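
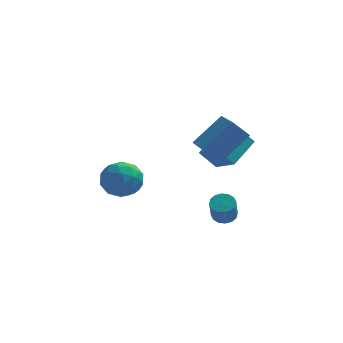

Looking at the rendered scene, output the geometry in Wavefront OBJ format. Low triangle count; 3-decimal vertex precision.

v 1.739 1.662 -0.32
v 0.943 1.602 0.603
v 0.855 2.606 -1.019
v 0.06 2.546 -0.096
v 2.58 3.054 0.496
v 1.785 2.994 1.419
v 1.697 3.998 -0.203
v 0.901 3.938 0.72
v 1.269 2.297 -3.952
v 1.757 2.612 -3.734
v 1.719 1.877 -2.59
v 1.231 1.563 -2.808
v 1.5 2.778 -3.636
v 1.463 2.043 -2.492
v 1.182 2.815 -3.622
v 1.145 2.08 -2.478
v 0.887 2.714 -3.697
v 0.849 1.979 -2.553
v 0.694 2.501 -3.84
v 0.656 1.766 -2.696
v 0.655 2.234 -4.013
v 0.618 1.499 -2.869
v 0.781 1.983 -4.17
v 0.743 1.248 -3.026
v 1.037 1.817 -4.268
v 1 1.082 -3.124
v 1.355 1.78 -4.282
v 1.318 1.045 -3.138
v 1.651 1.881 -4.207
v 1.613 1.146 -3.063
v 1.844 2.094 -4.064
v 1.806 1.359 -2.92
v 1.882 2.361 -3.891
v 1.845 1.626 -2.747
v -4.21 1.844 -0.962
v -3.632 2.386 -1.7
v -3.128 0.474 -1.12
v -2.55 1.016 -1.858
v -2.539 1.333 -0.823
v -3.208 2.179 -0.725
v -3.552 0.681 -2.095
v -4.221 1.527 -1.997
v -3.225 1.667 -2.4
v -2.599 2.07 -1.614
v -4.161 0.79 -1.206
v -3.535 1.193 -0.42
v -4.016 2.235 -1.317
v -2.744 0.625 -1.503
v -2.738 0.811 -0.895
v -2.398 1.13 -1.328
v -3.766 2.114 -0.744
v -3.427 2.432 -1.178
v -2.785 1.813 -0.662
v -3.333 0.428 -1.642
v -2.994 0.746 -2.076
v -4.362 1.73 -1.492
v -4.022 2.049 -1.925
v -3.975 1.047 -2.158
v -3.437 2.131 -2.162
v -2.801 1.326 -2.256
v -3.39 1.129 -2.395
v -3.783 1.626 -2.337
v -3.069 2.368 -1.7
v -2.433 1.563 -1.794
v -2.427 1.749 -1.185
v -2.82 2.247 -1.127
v -2.83 1.945 -2.112
v -4.327 1.297 -1.026
v -3.691 0.492 -1.12
v -3.94 0.613 -1.693
v -4.333 1.111 -1.635
v -3.959 1.534 -0.564
v -3.323 0.729 -0.658
v -2.977 1.234 -0.483
v -3.37 1.731 -0.425
v -3.93 0.915 -0.708
v 1.28 -0.658 0.983
v 0.532 -1.185 2.016
v 0.746 0.103 0.984
v -0.002 -0.424 2.017
v 2.482 0.184 2.283
v 1.734 -0.343 3.316
v 1.948 0.945 2.284
v 1.2 0.418 3.317
f 2 4 1
f 5 2 1
f 1 4 3
f 3 5 1
f 2 8 4
f 6 2 5
f 6 8 2
f 4 8 3
f 7 5 3
f 3 8 7
f 7 6 5
f 8 6 7
f 10 9 13
f 10 13 11
f 11 13 14
f 11 14 12
f 13 9 15
f 13 15 14
f 14 15 16
f 14 16 12
f 15 9 17
f 15 17 16
f 16 17 18
f 16 18 12
f 17 9 19
f 17 19 18
f 18 19 20
f 18 20 12
f 19 9 21
f 19 21 20
f 20 21 22
f 20 22 12
f 21 9 23
f 21 23 22
f 22 23 24
f 22 24 12
f 23 9 25
f 23 25 24
f 24 25 26
f 24 26 12
f 25 9 27
f 25 27 26
f 26 27 28
f 26 28 12
f 27 9 29
f 27 29 28
f 28 29 30
f 28 30 12
f 29 9 31
f 29 31 30
f 30 31 32
f 30 32 12
f 31 9 33
f 31 33 32
f 32 33 34
f 32 34 12
f 33 9 10
f 33 10 34
f 34 10 11
f 34 11 12
f 35 72 51
f 72 46 75
f 51 75 40
f 72 75 51
f 35 51 47
f 51 40 52
f 47 52 36
f 51 52 47
f 35 47 56
f 47 36 57
f 56 57 42
f 47 57 56
f 35 56 68
f 56 42 71
f 68 71 45
f 56 71 68
f 35 68 72
f 68 45 76
f 72 76 46
f 68 76 72
f 36 52 63
f 52 40 66
f 63 66 44
f 52 66 63
f 40 75 53
f 75 46 74
f 53 74 39
f 75 74 53
f 46 76 73
f 76 45 69
f 73 69 37
f 76 69 73
f 45 71 70
f 71 42 58
f 70 58 41
f 71 58 70
f 42 57 62
f 57 36 59
f 62 59 43
f 57 59 62
f 38 64 50
f 64 44 65
f 50 65 39
f 64 65 50
f 38 50 48
f 50 39 49
f 48 49 37
f 50 49 48
f 38 48 55
f 48 37 54
f 55 54 41
f 48 54 55
f 38 55 60
f 55 41 61
f 60 61 43
f 55 61 60
f 38 60 64
f 60 43 67
f 64 67 44
f 60 67 64
f 39 65 53
f 65 44 66
f 53 66 40
f 65 66 53
f 37 49 73
f 49 39 74
f 73 74 46
f 49 74 73
f 41 54 70
f 54 37 69
f 70 69 45
f 54 69 70
f 43 61 62
f 61 41 58
f 62 58 42
f 61 58 62
f 44 67 63
f 67 43 59
f 63 59 36
f 67 59 63
f 78 80 77
f 81 78 77
f 77 80 79
f 79 81 77
f 78 84 80
f 82 78 81
f 82 84 78
f 80 84 79
f 83 81 79
f 79 84 83
f 83 82 81
f 84 82 83



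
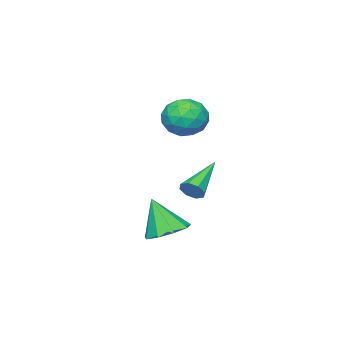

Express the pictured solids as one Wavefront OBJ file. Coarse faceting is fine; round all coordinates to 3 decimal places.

v 2.244 0.538 -4.315
v 3.164 0.213 -4.531
v 2.376 -0.198 -2.645
v 3.195 0.84 -4.258
v 2.781 1.325 -4.011
v 2.115 1.442 -3.907
v 1.509 1.136 -3.993
v 1.247 0.55 -4.23
v 1.451 -0.041 -4.507
v 2.026 -0.362 -4.694
v 2.703 -0.261 -4.704
v -3.706 -2.846 0.173
v -3.325 -2.22 -0.652
v -2.035 -3.1 0.752
v -1.654 -2.474 -0.073
v -2.233 -2.014 0.747
v -3.266 -1.857 0.389
v -2.094 -3.463 -0.289
v -3.127 -3.306 -0.647
v -2.328 -2.601 -0.938
v -2.414 -1.705 -0.297
v -2.946 -3.615 0.397
v -3.032 -2.719 1.038
v -3.662 -2.511 -0.291
v -1.698 -2.809 0.391
v -2.039 -2.539 0.872
v -1.814 -2.171 0.388
v -3.627 -2.298 0.321
v -3.403 -1.929 -0.164
v -2.762 -1.809 0.659
v -1.957 -3.391 0.264
v -1.733 -3.022 -0.221
v -3.546 -3.149 -0.288
v -3.321 -2.781 -0.772
v -2.598 -3.511 -0.559
v -2.852 -2.366 -0.943
v -1.87 -2.516 -0.603
v -2.129 -3.097 -0.73
v -2.736 -3.005 -0.94
v -2.903 -1.84 -0.567
v -1.921 -1.989 -0.226
v -2.261 -1.719 0.256
v -2.868 -1.627 0.045
v -2.317 -2.064 -0.735
v -3.439 -3.331 0.326
v -2.457 -3.48 0.667
v -2.492 -3.693 0.055
v -3.099 -3.601 -0.156
v -3.49 -2.804 0.703
v -2.508 -2.954 1.043
v -2.624 -2.315 1.04
v -3.231 -2.223 0.83
v -3.043 -3.256 0.835
v 0.41 0.278 -2.658
v 0.67 -0.118 -2.307
v -1.47 -0.038 -1.622
v 0.692 0.302 -2.14
v 0.548 0.707 -2.277
v 0.323 0.862 -2.637
v 0.15 0.674 -3.01
v 0.128 0.255 -3.176
v 0.272 -0.15 -3.039
v 0.497 -0.305 -2.679
f 2 1 4
f 2 4 3
f 4 1 5
f 4 5 3
f 5 1 6
f 5 6 3
f 6 1 7
f 6 7 3
f 7 1 8
f 7 8 3
f 8 1 9
f 8 9 3
f 9 1 10
f 9 10 3
f 10 1 11
f 10 11 3
f 11 1 2
f 11 2 3
f 12 49 28
f 49 23 52
f 28 52 17
f 49 52 28
f 12 28 24
f 28 17 29
f 24 29 13
f 28 29 24
f 12 24 33
f 24 13 34
f 33 34 19
f 24 34 33
f 12 33 45
f 33 19 48
f 45 48 22
f 33 48 45
f 12 45 49
f 45 22 53
f 49 53 23
f 45 53 49
f 13 29 40
f 29 17 43
f 40 43 21
f 29 43 40
f 17 52 30
f 52 23 51
f 30 51 16
f 52 51 30
f 23 53 50
f 53 22 46
f 50 46 14
f 53 46 50
f 22 48 47
f 48 19 35
f 47 35 18
f 48 35 47
f 19 34 39
f 34 13 36
f 39 36 20
f 34 36 39
f 15 41 27
f 41 21 42
f 27 42 16
f 41 42 27
f 15 27 25
f 27 16 26
f 25 26 14
f 27 26 25
f 15 25 32
f 25 14 31
f 32 31 18
f 25 31 32
f 15 32 37
f 32 18 38
f 37 38 20
f 32 38 37
f 15 37 41
f 37 20 44
f 41 44 21
f 37 44 41
f 16 42 30
f 42 21 43
f 30 43 17
f 42 43 30
f 14 26 50
f 26 16 51
f 50 51 23
f 26 51 50
f 18 31 47
f 31 14 46
f 47 46 22
f 31 46 47
f 20 38 39
f 38 18 35
f 39 35 19
f 38 35 39
f 21 44 40
f 44 20 36
f 40 36 13
f 44 36 40
f 55 54 57
f 55 57 56
f 57 54 58
f 57 58 56
f 58 54 59
f 58 59 56
f 59 54 60
f 59 60 56
f 60 54 61
f 60 61 56
f 61 54 62
f 61 62 56
f 62 54 63
f 62 63 56
f 63 54 55
f 63 55 56



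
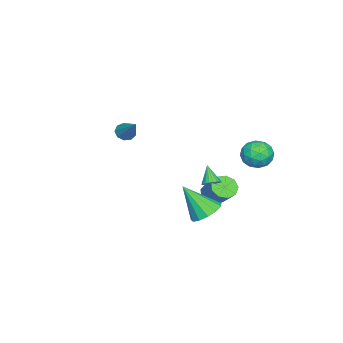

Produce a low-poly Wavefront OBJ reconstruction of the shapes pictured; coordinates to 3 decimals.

v -2.406 3.972 -1.16
v -1.548 3.542 -1.395
v -3.172 2.598 -1.445
v -2.314 2.168 -1.68
v -2.495 2.43 -0.745
v -2.022 3.28 -0.568
v -2.698 2.86 -2.272
v -2.225 3.71 -2.095
v -1.728 2.855 -2.082
v -1.603 2.589 -1.138
v -3.117 3.551 -1.702
v -2.992 3.285 -0.758
v -1.91 3.878 -1.252
v -2.81 2.262 -1.588
v -2.917 2.416 -1.038
v -2.412 2.164 -1.176
v -2.189 3.723 -0.766
v -1.684 3.471 -0.904
v -2.241 2.817 -0.523
v -3.036 2.669 -1.936
v -2.531 2.417 -2.074
v -2.308 3.976 -1.664
v -1.803 3.724 -1.802
v -2.479 3.323 -2.317
v -1.511 3.222 -1.794
v -1.961 2.414 -1.962
v -2.187 2.821 -2.31
v -1.909 3.32 -2.206
v -1.438 3.065 -1.239
v -1.888 2.257 -1.407
v -1.995 2.411 -0.858
v -1.716 2.911 -0.754
v -1.543 2.661 -1.643
v -2.832 3.883 -1.433
v -3.282 3.075 -1.601
v -3.004 3.229 -2.086
v -2.725 3.729 -1.982
v -2.759 3.726 -0.878
v -3.209 2.918 -1.046
v -2.811 2.82 -0.634
v -2.533 3.319 -0.53
v -3.177 3.479 -1.197
v 3.276 2.314 -2.995
v 4.119 2.733 -2.76
v 3.424 1.046 -1.265
v 3.728 3.024 -2.513
v 3.194 3.09 -2.419
v 2.686 2.91 -2.508
v 2.365 2.54 -2.751
v 2.334 2.099 -3.072
v 2.602 1.726 -3.369
v 3.084 1.54 -3.546
v 3.627 1.599 -3.549
v 4.059 1.886 -3.375
v 4.243 2.309 -3.081
v 2.008 2.104 -1.558
v 2.454 2.137 -1.273
v 1.432 1.636 -0.602
v 2.36 2.332 -1.234
v 2.205 2.488 -1.251
v 2.016 2.578 -1.321
v 1.826 2.585 -1.432
v 1.667 2.51 -1.565
v 1.567 2.364 -1.696
v 1.543 2.173 -1.804
v 1.6 1.97 -1.869
v 1.727 1.791 -1.88
v 1.903 1.665 -1.836
v 2.097 1.615 -1.744
v 2.275 1.65 -1.619
v 2.407 1.764 -1.484
v 2.471 1.936 -1.362
v -1.924 -4.486 -0.965
v -1.396 -4.761 -1.172
v -0.816 -3.374 0.385
v -1.476 -4.404 -1.4
v -1.766 -4.086 -1.425
v -2.129 -3.955 -1.234
v -2.397 -4.073 -0.917
v -2.443 -4.384 -0.623
v -2.246 -4.743 -0.488
v -1.898 -4.982 -0.577
v -1.562 -4.989 -0.847
v 0.616 1.711 -3.183
v 1.271 1.623 -3.579
v 2.099 2.542 -2.413
v 1.444 2.629 -2.017
v 1.018 2.056 -3.741
v 1.847 2.975 -2.575
v 0.578 2.327 -3.642
v 1.406 3.246 -2.476
v 0.155 2.31 -3.328
v 0.983 3.229 -2.162
v -0.052 2.012 -2.947
v 0.776 2.931 -1.781
v 0.053 1.573 -2.675
v 0.882 2.492 -1.509
v 0.422 1.198 -2.642
v 1.25 2.117 -1.476
v 0.881 1.063 -2.861
v 1.709 1.982 -1.695
v 1.216 1.231 -3.231
v 2.044 2.15 -2.065
f 1 38 17
f 38 12 41
f 17 41 6
f 38 41 17
f 1 17 13
f 17 6 18
f 13 18 2
f 17 18 13
f 1 13 22
f 13 2 23
f 22 23 8
f 13 23 22
f 1 22 34
f 22 8 37
f 34 37 11
f 22 37 34
f 1 34 38
f 34 11 42
f 38 42 12
f 34 42 38
f 2 18 29
f 18 6 32
f 29 32 10
f 18 32 29
f 6 41 19
f 41 12 40
f 19 40 5
f 41 40 19
f 12 42 39
f 42 11 35
f 39 35 3
f 42 35 39
f 11 37 36
f 37 8 24
f 36 24 7
f 37 24 36
f 8 23 28
f 23 2 25
f 28 25 9
f 23 25 28
f 4 30 16
f 30 10 31
f 16 31 5
f 30 31 16
f 4 16 14
f 16 5 15
f 14 15 3
f 16 15 14
f 4 14 21
f 14 3 20
f 21 20 7
f 14 20 21
f 4 21 26
f 21 7 27
f 26 27 9
f 21 27 26
f 4 26 30
f 26 9 33
f 30 33 10
f 26 33 30
f 5 31 19
f 31 10 32
f 19 32 6
f 31 32 19
f 3 15 39
f 15 5 40
f 39 40 12
f 15 40 39
f 7 20 36
f 20 3 35
f 36 35 11
f 20 35 36
f 9 27 28
f 27 7 24
f 28 24 8
f 27 24 28
f 10 33 29
f 33 9 25
f 29 25 2
f 33 25 29
f 44 43 46
f 44 46 45
f 46 43 47
f 46 47 45
f 47 43 48
f 47 48 45
f 48 43 49
f 48 49 45
f 49 43 50
f 49 50 45
f 50 43 51
f 50 51 45
f 51 43 52
f 51 52 45
f 52 43 53
f 52 53 45
f 53 43 54
f 53 54 45
f 54 43 55
f 54 55 45
f 55 43 44
f 55 44 45
f 57 56 59
f 57 59 58
f 59 56 60
f 59 60 58
f 60 56 61
f 60 61 58
f 61 56 62
f 61 62 58
f 62 56 63
f 62 63 58
f 63 56 64
f 63 64 58
f 64 56 65
f 64 65 58
f 65 56 66
f 65 66 58
f 66 56 67
f 66 67 58
f 67 56 68
f 67 68 58
f 68 56 69
f 68 69 58
f 69 56 70
f 69 70 58
f 70 56 71
f 70 71 58
f 71 56 72
f 71 72 58
f 72 56 57
f 72 57 58
f 74 73 76
f 74 76 75
f 76 73 77
f 76 77 75
f 77 73 78
f 77 78 75
f 78 73 79
f 78 79 75
f 79 73 80
f 79 80 75
f 80 73 81
f 80 81 75
f 81 73 82
f 81 82 75
f 82 73 83
f 82 83 75
f 83 73 74
f 83 74 75
f 85 84 88
f 85 88 86
f 86 88 89
f 86 89 87
f 88 84 90
f 88 90 89
f 89 90 91
f 89 91 87
f 90 84 92
f 90 92 91
f 91 92 93
f 91 93 87
f 92 84 94
f 92 94 93
f 93 94 95
f 93 95 87
f 94 84 96
f 94 96 95
f 95 96 97
f 95 97 87
f 96 84 98
f 96 98 97
f 97 98 99
f 97 99 87
f 98 84 100
f 98 100 99
f 99 100 101
f 99 101 87
f 100 84 102
f 100 102 101
f 101 102 103
f 101 103 87
f 102 84 85
f 102 85 103
f 103 85 86
f 103 86 87



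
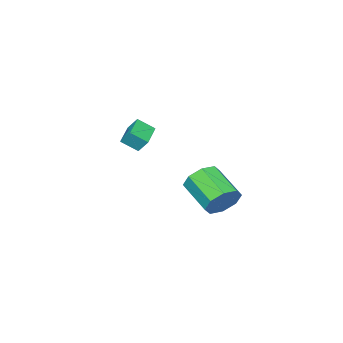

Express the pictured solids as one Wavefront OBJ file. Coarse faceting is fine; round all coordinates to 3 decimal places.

v -0.017 -2.841 0.805
v -0.12 -2.242 1.599
v 1.351 -2.169 0.474
v 1.248 -1.57 1.268
v 0.532 -3.63 1.472
v 0.429 -3.031 2.266
v 1.9 -2.958 1.141
v 1.797 -2.359 1.935
v 2.516 4.526 -0.619
v 2.91 3.983 -1.478
v 2.378 2.111 -0.54
v 1.984 2.654 0.319
v 3.488 4.113 -0.891
v 2.956 2.242 0.047
v 3.496 4.485 -0.144
v 2.964 2.614 0.794
v 2.931 4.881 0.324
v 2.399 3.009 1.263
v 2.122 5.069 0.24
v 1.59 3.197 1.178
v 1.544 4.938 -0.347
v 1.012 3.067 0.591
v 1.536 4.566 -1.094
v 1.004 2.695 -0.156
v 2.101 4.171 -1.563
v 1.569 2.299 -0.624
f 2 4 1
f 5 2 1
f 1 4 3
f 3 5 1
f 2 8 4
f 6 2 5
f 6 8 2
f 4 8 3
f 7 5 3
f 3 8 7
f 7 6 5
f 8 6 7
f 10 9 13
f 10 13 11
f 11 13 14
f 11 14 12
f 13 9 15
f 13 15 14
f 14 15 16
f 14 16 12
f 15 9 17
f 15 17 16
f 16 17 18
f 16 18 12
f 17 9 19
f 17 19 18
f 18 19 20
f 18 20 12
f 19 9 21
f 19 21 20
f 20 21 22
f 20 22 12
f 21 9 23
f 21 23 22
f 22 23 24
f 22 24 12
f 23 9 25
f 23 25 24
f 24 25 26
f 24 26 12
f 25 9 10
f 25 10 26
f 26 10 11
f 26 11 12



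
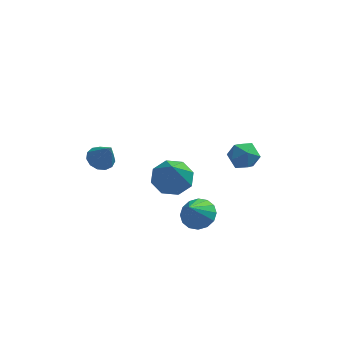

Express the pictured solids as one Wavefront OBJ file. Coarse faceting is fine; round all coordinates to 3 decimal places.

v -3.349 0.391 2.331
v -2.861 0.769 2.269
v -2.871 -0.051 3.409
v -3.101 0.947 2.449
v -3.42 0.949 2.591
v -3.717 0.774 2.651
v -3.896 0.478 2.609
v -3.902 0.154 2.478
v -3.732 -0.095 2.301
v -3.441 -0.189 2.133
v -3.12 -0.099 2.028
v -2.872 0.147 2.019
v -2.775 0.47 2.109
v -0.674 4.085 -2.011
v 0.177 3.744 -2.259
v -0.626 2.955 -0.289
v 0.225 4.351 -1.862
v -0.253 4.802 -1.552
v -0.979 4.833 -1.511
v -1.526 4.426 -1.763
v -1.574 3.819 -2.16
v -1.095 3.368 -2.47
v -0.37 3.337 -2.511
v 0.536 1.857 -2.442
v 0.942 1.225 -2.718
v 0.164 1.143 -1.358
v 1.214 1.435 -2.487
v 1.305 1.758 -2.243
v 1.189 2.107 -2.053
v 0.898 2.389 -1.968
v 0.511 2.529 -2.009
v 0.13 2.488 -2.166
v -0.142 2.278 -2.398
v -0.233 1.955 -2.641
v -0.117 1.606 -2.831
v 0.174 1.324 -2.917
v 0.562 1.184 -2.875
v 2.702 1.536 2.599
v 3.064 1.077 2.136
v 1.696 1.403 1.944
v 2.058 0.944 1.481
v 1.909 0.728 2.18
v 2.53 0.81 2.585
v 2.23 1.67 1.495
v 2.851 1.752 1.9
v 2.773 1.159 1.454
v 2.574 0.577 1.877
v 2.186 1.903 2.203
v 1.987 1.321 2.626
f 2 1 4
f 2 4 3
f 4 1 5
f 4 5 3
f 5 1 6
f 5 6 3
f 6 1 7
f 6 7 3
f 7 1 8
f 7 8 3
f 8 1 9
f 8 9 3
f 9 1 10
f 9 10 3
f 10 1 11
f 10 11 3
f 11 1 12
f 11 12 3
f 12 1 13
f 12 13 3
f 13 1 2
f 13 2 3
f 15 14 17
f 15 17 16
f 17 14 18
f 17 18 16
f 18 14 19
f 18 19 16
f 19 14 20
f 19 20 16
f 20 14 21
f 20 21 16
f 21 14 22
f 21 22 16
f 22 14 23
f 22 23 16
f 23 14 15
f 23 15 16
f 25 24 27
f 25 27 26
f 27 24 28
f 27 28 26
f 28 24 29
f 28 29 26
f 29 24 30
f 29 30 26
f 30 24 31
f 30 31 26
f 31 24 32
f 31 32 26
f 32 24 33
f 32 33 26
f 33 24 34
f 33 34 26
f 34 24 35
f 34 35 26
f 35 24 36
f 35 36 26
f 36 24 37
f 36 37 26
f 37 24 25
f 37 25 26
f 38 49 43
f 38 43 39
f 38 39 45
f 38 45 48
f 38 48 49
f 39 43 47
f 43 49 42
f 49 48 40
f 48 45 44
f 45 39 46
f 41 47 42
f 41 42 40
f 41 40 44
f 41 44 46
f 41 46 47
f 42 47 43
f 40 42 49
f 44 40 48
f 46 44 45
f 47 46 39



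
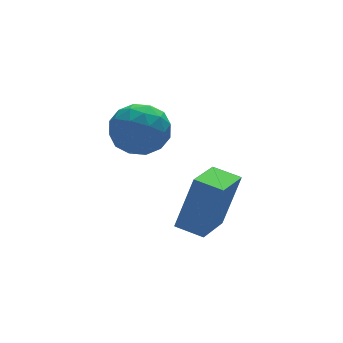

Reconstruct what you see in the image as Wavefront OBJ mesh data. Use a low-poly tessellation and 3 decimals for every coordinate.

v -1.837 -1.959 -4.684
v -1.188 -1.912 -2.814
v -2.462 -1.231 -4.486
v -1.813 -1.183 -2.616
v -0.707 -0.877 -5.104
v -0.058 -0.829 -3.234
v -1.332 -0.148 -4.906
v -0.683 -0.101 -3.036
v -2.596 2.713 -1.618
v -1.547 2.658 -1.652
v -2.693 1.682 -2.968
v -1.644 1.627 -3.002
v -2.169 1.176 -2.21
v -2.109 1.813 -1.376
v -2.131 2.527 -3.244
v -2.071 3.164 -2.41
v -1.259 2.543 -2.657
v -1.282 1.709 -2.018
v -2.958 2.631 -2.602
v -2.981 1.797 -1.963
v -2.063 2.776 -1.517
v -2.177 1.564 -3.103
v -2.485 1.299 -2.638
v -1.869 1.267 -2.658
v -2.393 2.28 -1.354
v -1.776 2.247 -1.374
v -2.142 1.376 -1.702
v -2.464 2.093 -3.246
v -1.847 2.06 -3.266
v -2.371 3.073 -1.962
v -1.755 3.041 -1.982
v -2.098 2.964 -2.918
v -1.277 2.676 -2.127
v -1.334 2.07 -2.92
v -1.621 2.599 -3.063
v -1.586 2.973 -2.573
v -1.291 2.186 -1.751
v -1.348 1.58 -2.545
v -1.656 1.315 -2.079
v -1.621 1.689 -1.589
v -1.122 2.118 -2.342
v -2.892 2.76 -2.075
v -2.949 2.154 -2.869
v -2.619 2.651 -3.031
v -2.584 3.025 -2.541
v -2.906 2.27 -1.7
v -2.963 1.664 -2.493
v -2.654 1.367 -2.047
v -2.619 1.741 -1.557
v -3.118 2.222 -2.278
f 2 4 1
f 5 2 1
f 1 4 3
f 3 5 1
f 2 8 4
f 6 2 5
f 6 8 2
f 4 8 3
f 7 5 3
f 3 8 7
f 7 6 5
f 8 6 7
f 9 46 25
f 46 20 49
f 25 49 14
f 46 49 25
f 9 25 21
f 25 14 26
f 21 26 10
f 25 26 21
f 9 21 30
f 21 10 31
f 30 31 16
f 21 31 30
f 9 30 42
f 30 16 45
f 42 45 19
f 30 45 42
f 9 42 46
f 42 19 50
f 46 50 20
f 42 50 46
f 10 26 37
f 26 14 40
f 37 40 18
f 26 40 37
f 14 49 27
f 49 20 48
f 27 48 13
f 49 48 27
f 20 50 47
f 50 19 43
f 47 43 11
f 50 43 47
f 19 45 44
f 45 16 32
f 44 32 15
f 45 32 44
f 16 31 36
f 31 10 33
f 36 33 17
f 31 33 36
f 12 38 24
f 38 18 39
f 24 39 13
f 38 39 24
f 12 24 22
f 24 13 23
f 22 23 11
f 24 23 22
f 12 22 29
f 22 11 28
f 29 28 15
f 22 28 29
f 12 29 34
f 29 15 35
f 34 35 17
f 29 35 34
f 12 34 38
f 34 17 41
f 38 41 18
f 34 41 38
f 13 39 27
f 39 18 40
f 27 40 14
f 39 40 27
f 11 23 47
f 23 13 48
f 47 48 20
f 23 48 47
f 15 28 44
f 28 11 43
f 44 43 19
f 28 43 44
f 17 35 36
f 35 15 32
f 36 32 16
f 35 32 36
f 18 41 37
f 41 17 33
f 37 33 10
f 41 33 37



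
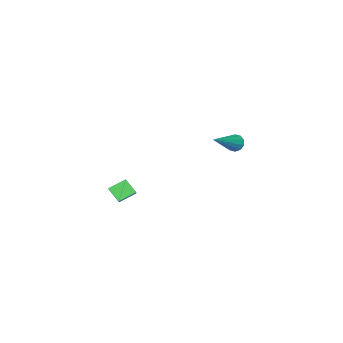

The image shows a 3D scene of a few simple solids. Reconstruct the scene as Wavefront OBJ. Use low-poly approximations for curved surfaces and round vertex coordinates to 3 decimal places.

v -3.8 0.783 -1.121
v -3.597 1.016 -1.564
v -2.06 1.137 -0.139
v -3.748 1.253 -1.383
v -3.918 1.31 -1.102
v -4.044 1.166 -0.828
v -4.076 0.876 -0.667
v -4.003 0.55 -0.679
v -3.853 0.314 -0.86
v -3.682 0.257 -1.141
v -3.557 0.401 -1.415
v -3.525 0.691 -1.576
v 3.438 -0.053 -2.188
v 2.61 0.229 -1.746
v 3.31 0.579 -2.83
v 2.482 0.861 -2.388
v 4.058 0.739 -1.532
v 3.23 1.021 -1.09
v 3.93 1.371 -2.174
v 3.102 1.653 -1.732
f 2 1 4
f 2 4 3
f 4 1 5
f 4 5 3
f 5 1 6
f 5 6 3
f 6 1 7
f 6 7 3
f 7 1 8
f 7 8 3
f 8 1 9
f 8 9 3
f 9 1 10
f 9 10 3
f 10 1 11
f 10 11 3
f 11 1 12
f 11 12 3
f 12 1 2
f 12 2 3
f 14 16 13
f 17 14 13
f 13 16 15
f 15 17 13
f 14 20 16
f 18 14 17
f 18 20 14
f 16 20 15
f 19 17 15
f 15 20 19
f 19 18 17
f 20 18 19



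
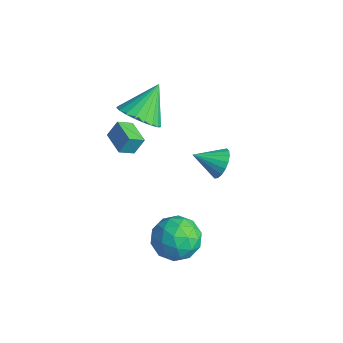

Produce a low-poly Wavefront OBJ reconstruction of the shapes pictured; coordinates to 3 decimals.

v -4.259 -1.035 -0.359
v -4.148 -0.566 0.413
v -4.178 -0.317 -0.807
v -4.067 0.152 -0.035
v -3.053 -1.212 -0.425
v -2.942 -0.743 0.347
v -2.972 -0.494 -0.873
v -2.861 -0.025 -0.101
v -1.092 2.682 -1.862
v -0.555 2.691 -1.282
v -1.768 1.678 -1.218
v -0.794 2.924 -1.171
v -1.093 3.108 -1.196
v -1.391 3.208 -1.354
v -1.63 3.204 -1.611
v -1.763 3.096 -1.919
v -1.762 2.906 -2.215
v -1.629 2.672 -2.441
v -1.39 2.44 -2.552
v -1.092 2.255 -2.527
v -0.794 2.156 -2.369
v -0.555 2.16 -2.112
v -0.422 2.268 -1.804
v -0.422 2.457 -1.508
v 1.178 -0.102 -2.71
v 2.063 -0.648 -2.254
v 0.377 -1.712 -3.086
v 1.262 -2.258 -2.63
v 0.559 -1.663 -1.966
v 1.054 -0.668 -1.734
v 1.386 -1.692 -3.606
v 1.881 -0.697 -3.374
v 2.192 -1.631 -2.808
v 1.68 -1.613 -1.794
v 0.76 -0.747 -3.546
v 0.248 -0.729 -2.532
v 1.691 -0.233 -2.449
v 0.749 -2.127 -2.891
v 0.336 -1.777 -2.5
v 0.856 -2.098 -2.232
v 1.098 -0.245 -2.143
v 1.618 -0.566 -1.875
v 0.734 -1.163 -1.706
v 0.822 -1.794 -3.465
v 1.342 -2.115 -3.197
v 1.584 -0.262 -3.108
v 2.104 -0.583 -2.84
v 1.706 -1.197 -3.634
v 2.287 -1.132 -2.507
v 1.816 -2.079 -2.728
v 1.889 -1.746 -3.302
v 2.18 -1.161 -3.165
v 1.986 -1.122 -1.911
v 1.515 -2.068 -2.132
v 1.102 -1.719 -1.741
v 1.393 -1.134 -1.605
v 2.062 -1.7 -2.237
v 0.925 -0.292 -3.208
v 0.454 -1.238 -3.429
v 1.047 -1.226 -3.735
v 1.338 -0.641 -3.599
v 0.624 -0.281 -2.612
v 0.153 -1.228 -2.833
v 0.26 -1.199 -2.175
v 0.551 -0.614 -2.038
v 0.378 -0.66 -3.103
v -3.713 0.23 0.672
v -3.227 0.975 0.078
v -4.067 1.51 1.988
v -3.648 1.004 -0.064
v -4.08 0.899 -0.078
v -4.448 0.678 0.038
v -4.69 0.38 0.263
v -4.762 0.056 0.559
v -4.653 -0.239 0.874
v -4.382 -0.452 1.155
v -3.994 -0.547 1.352
v -3.558 -0.508 1.432
v -3.149 -0.341 1.38
v -2.837 -0.076 1.206
v -2.677 0.242 0.939
v -2.695 0.558 0.627
v -2.89 0.817 0.322
f 2 4 1
f 5 2 1
f 1 4 3
f 3 5 1
f 2 8 4
f 6 2 5
f 6 8 2
f 4 8 3
f 7 5 3
f 3 8 7
f 7 6 5
f 8 6 7
f 10 9 12
f 10 12 11
f 12 9 13
f 12 13 11
f 13 9 14
f 13 14 11
f 14 9 15
f 14 15 11
f 15 9 16
f 15 16 11
f 16 9 17
f 16 17 11
f 17 9 18
f 17 18 11
f 18 9 19
f 18 19 11
f 19 9 20
f 19 20 11
f 20 9 21
f 20 21 11
f 21 9 22
f 21 22 11
f 22 9 23
f 22 23 11
f 23 9 24
f 23 24 11
f 24 9 10
f 24 10 11
f 25 62 41
f 62 36 65
f 41 65 30
f 62 65 41
f 25 41 37
f 41 30 42
f 37 42 26
f 41 42 37
f 25 37 46
f 37 26 47
f 46 47 32
f 37 47 46
f 25 46 58
f 46 32 61
f 58 61 35
f 46 61 58
f 25 58 62
f 58 35 66
f 62 66 36
f 58 66 62
f 26 42 53
f 42 30 56
f 53 56 34
f 42 56 53
f 30 65 43
f 65 36 64
f 43 64 29
f 65 64 43
f 36 66 63
f 66 35 59
f 63 59 27
f 66 59 63
f 35 61 60
f 61 32 48
f 60 48 31
f 61 48 60
f 32 47 52
f 47 26 49
f 52 49 33
f 47 49 52
f 28 54 40
f 54 34 55
f 40 55 29
f 54 55 40
f 28 40 38
f 40 29 39
f 38 39 27
f 40 39 38
f 28 38 45
f 38 27 44
f 45 44 31
f 38 44 45
f 28 45 50
f 45 31 51
f 50 51 33
f 45 51 50
f 28 50 54
f 50 33 57
f 54 57 34
f 50 57 54
f 29 55 43
f 55 34 56
f 43 56 30
f 55 56 43
f 27 39 63
f 39 29 64
f 63 64 36
f 39 64 63
f 31 44 60
f 44 27 59
f 60 59 35
f 44 59 60
f 33 51 52
f 51 31 48
f 52 48 32
f 51 48 52
f 34 57 53
f 57 33 49
f 53 49 26
f 57 49 53
f 68 67 70
f 68 70 69
f 70 67 71
f 70 71 69
f 71 67 72
f 71 72 69
f 72 67 73
f 72 73 69
f 73 67 74
f 73 74 69
f 74 67 75
f 74 75 69
f 75 67 76
f 75 76 69
f 76 67 77
f 76 77 69
f 77 67 78
f 77 78 69
f 78 67 79
f 78 79 69
f 79 67 80
f 79 80 69
f 80 67 81
f 80 81 69
f 81 67 82
f 81 82 69
f 82 67 83
f 82 83 69
f 83 67 68
f 83 68 69



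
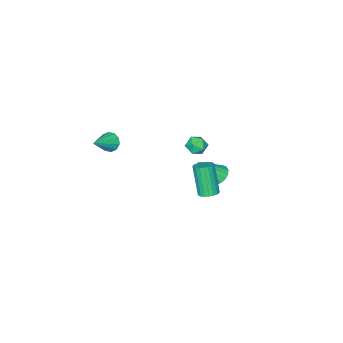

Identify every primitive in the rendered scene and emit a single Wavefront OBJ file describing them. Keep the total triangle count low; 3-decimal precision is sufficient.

v 3.056 -1.815 1.961
v 3.365 -1.848 1.437
v 4.324 -1.625 2.699
v 3.276 -1.487 1.497
v 3.102 -1.251 1.735
v 2.911 -1.231 2.059
v 2.775 -1.434 2.346
v 2.746 -1.783 2.486
v 2.835 -2.144 2.425
v 3.009 -2.38 2.188
v 3.2 -2.4 1.863
v 3.336 -2.197 1.577
v 0.029 2.274 -1.456
v 0.581 2.268 -1.36
v 0.283 1.56 0.312
v -0.269 1.566 0.216
v 0.52 2.479 -1.282
v 0.222 1.771 0.39
v 0.375 2.654 -1.233
v 0.077 1.946 0.439
v 0.17 2.764 -1.223
v -0.128 2.056 0.448
v -0.06 2.789 -1.254
v -0.358 2.081 0.418
v -0.274 2.725 -1.319
v -0.572 2.017 0.353
v -0.436 2.583 -1.408
v -0.734 1.875 0.264
v -0.517 2.387 -1.505
v -0.815 1.679 0.167
v -0.504 2.173 -1.594
v -0.802 1.464 0.078
v -0.399 1.975 -1.659
v -0.697 1.267 0.013
v -0.22 1.83 -1.689
v -0.518 1.121 -0.017
v 0.003 1.761 -1.678
v -0.296 1.053 -0.006
v 0.229 1.781 -1.629
v -0.069 1.072 0.043
v 0.422 1.886 -1.55
v 0.123 1.178 0.122
v 0.546 2.058 -1.455
v 0.248 1.35 0.217
v -3.552 -0.602 -3.956
v -3.06 -0.841 -4.408
v -2.508 -1.118 -2.544
v -2.971 -0.518 -4.355
v -3.016 -0.213 -4.211
v -3.184 0.002 -4.008
v -3.436 0.079 -3.793
v -3.714 -0 -3.616
v -3.956 -0.217 -3.516
v -4.105 -0.523 -3.517
v -4.128 -0.846 -3.619
v -4.018 -1.114 -3.797
v -3.802 -1.264 -4.012
v -3.529 -1.263 -4.214
v -3.261 -1.111 -4.357
v -4.311 -2.092 -2.737
v -3.682 -1.844 -2.632
v -3.898 -3.116 -2.788
v -3.269 -2.868 -2.683
v -3.732 -2.852 -2.18
v -3.987 -2.219 -2.148
v -3.593 -2.741 -3.272
v -3.848 -2.108 -3.24
v -3.239 -2.245 -2.962
v -3.325 -2.314 -2.287
v -4.255 -2.646 -3.133
v -4.341 -2.715 -2.458
f 2 1 4
f 2 4 3
f 4 1 5
f 4 5 3
f 5 1 6
f 5 6 3
f 6 1 7
f 6 7 3
f 7 1 8
f 7 8 3
f 8 1 9
f 8 9 3
f 9 1 10
f 9 10 3
f 10 1 11
f 10 11 3
f 11 1 12
f 11 12 3
f 12 1 2
f 12 2 3
f 14 13 17
f 14 17 15
f 15 17 18
f 15 18 16
f 17 13 19
f 17 19 18
f 18 19 20
f 18 20 16
f 19 13 21
f 19 21 20
f 20 21 22
f 20 22 16
f 21 13 23
f 21 23 22
f 22 23 24
f 22 24 16
f 23 13 25
f 23 25 24
f 24 25 26
f 24 26 16
f 25 13 27
f 25 27 26
f 26 27 28
f 26 28 16
f 27 13 29
f 27 29 28
f 28 29 30
f 28 30 16
f 29 13 31
f 29 31 30
f 30 31 32
f 30 32 16
f 31 13 33
f 31 33 32
f 32 33 34
f 32 34 16
f 33 13 35
f 33 35 34
f 34 35 36
f 34 36 16
f 35 13 37
f 35 37 36
f 36 37 38
f 36 38 16
f 37 13 39
f 37 39 38
f 38 39 40
f 38 40 16
f 39 13 41
f 39 41 40
f 40 41 42
f 40 42 16
f 41 13 43
f 41 43 42
f 42 43 44
f 42 44 16
f 43 13 14
f 43 14 44
f 44 14 15
f 44 15 16
f 46 45 48
f 46 48 47
f 48 45 49
f 48 49 47
f 49 45 50
f 49 50 47
f 50 45 51
f 50 51 47
f 51 45 52
f 51 52 47
f 52 45 53
f 52 53 47
f 53 45 54
f 53 54 47
f 54 45 55
f 54 55 47
f 55 45 56
f 55 56 47
f 56 45 57
f 56 57 47
f 57 45 58
f 57 58 47
f 58 45 59
f 58 59 47
f 59 45 46
f 59 46 47
f 60 71 65
f 60 65 61
f 60 61 67
f 60 67 70
f 60 70 71
f 61 65 69
f 65 71 64
f 71 70 62
f 70 67 66
f 67 61 68
f 63 69 64
f 63 64 62
f 63 62 66
f 63 66 68
f 63 68 69
f 64 69 65
f 62 64 71
f 66 62 70
f 68 66 67
f 69 68 61



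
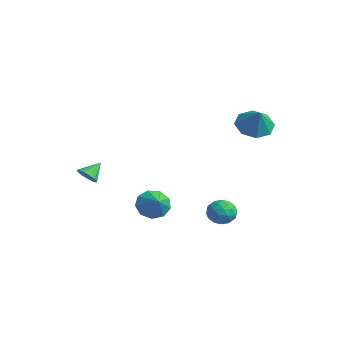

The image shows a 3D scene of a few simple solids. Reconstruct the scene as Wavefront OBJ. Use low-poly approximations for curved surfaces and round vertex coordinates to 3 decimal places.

v 1.949 1.946 -3.522
v 2.636 2.03 -3.9
v 2.424 0.95 -2.88
v 3.111 1.034 -3.258
v 2.881 1.575 -2.733
v 2.588 2.191 -3.129
v 2.472 0.789 -3.651
v 2.179 1.405 -4.047
v 2.959 1.315 -3.979
v 3.212 1.801 -3.412
v 1.848 1.179 -3.368
v 2.101 1.665 -2.801
v 2.251 2.075 -3.767
v 2.809 0.905 -3.013
v 2.674 1.223 -2.704
v 3.078 1.272 -2.926
v 2.223 2.17 -3.314
v 2.627 2.219 -3.536
v 2.771 1.952 -2.851
v 2.433 0.761 -3.244
v 2.837 0.81 -3.466
v 1.982 1.708 -3.854
v 2.386 1.757 -4.076
v 2.289 1.028 -3.929
v 2.845 1.704 -4.036
v 3.124 1.119 -3.659
v 2.748 0.975 -3.89
v 2.576 1.337 -4.123
v 2.994 1.99 -3.703
v 3.272 1.404 -3.326
v 3.138 1.723 -3.017
v 2.965 2.084 -3.25
v 3.183 1.569 -3.75
v 1.788 1.576 -3.454
v 2.066 0.99 -3.077
v 2.095 0.896 -3.53
v 1.922 1.257 -3.763
v 1.936 1.861 -3.121
v 2.215 1.276 -2.744
v 2.484 1.643 -2.657
v 2.312 2.005 -2.89
v 1.877 1.411 -3.03
v 2.386 3.309 1.977
v 3.092 3.005 1.37
v 3.174 3.131 2.983
v 3.112 3.746 1.485
v 2.706 4.231 1.889
v 2.113 4.176 2.345
v 1.679 3.613 2.585
v 1.66 2.872 2.47
v 2.065 2.387 2.066
v 2.659 2.442 1.61
v -1.769 0.06 -4.257
v -1.355 -0.218 -5.018
v -0.751 -0.16 -3.623
v -1.271 0.394 -4.941
v -1.42 0.85 -4.544
v -1.732 0.936 -4.013
v -2.062 0.612 -3.596
v -2.255 0.03 -3.488
v -2.22 -0.538 -3.74
v -1.975 -0.826 -4.234
v -1.633 -0.7 -4.739
v -2.217 -3.271 -1.838
v -1.913 -3.583 -1.396
v -2.383 -2.449 -1.142
v -1.674 -3.393 -1.564
v -1.606 -3.163 -1.819
v -1.733 -2.969 -2.08
v -2.013 -2.87 -2.264
v -2.358 -2.899 -2.313
v -2.658 -3.046 -2.21
v -2.818 -3.265 -1.99
v -2.787 -3.485 -1.721
v -2.575 -3.638 -1.489
v -2.249 -3.675 -1.368
f 1 38 17
f 38 12 41
f 17 41 6
f 38 41 17
f 1 17 13
f 17 6 18
f 13 18 2
f 17 18 13
f 1 13 22
f 13 2 23
f 22 23 8
f 13 23 22
f 1 22 34
f 22 8 37
f 34 37 11
f 22 37 34
f 1 34 38
f 34 11 42
f 38 42 12
f 34 42 38
f 2 18 29
f 18 6 32
f 29 32 10
f 18 32 29
f 6 41 19
f 41 12 40
f 19 40 5
f 41 40 19
f 12 42 39
f 42 11 35
f 39 35 3
f 42 35 39
f 11 37 36
f 37 8 24
f 36 24 7
f 37 24 36
f 8 23 28
f 23 2 25
f 28 25 9
f 23 25 28
f 4 30 16
f 30 10 31
f 16 31 5
f 30 31 16
f 4 16 14
f 16 5 15
f 14 15 3
f 16 15 14
f 4 14 21
f 14 3 20
f 21 20 7
f 14 20 21
f 4 21 26
f 21 7 27
f 26 27 9
f 21 27 26
f 4 26 30
f 26 9 33
f 30 33 10
f 26 33 30
f 5 31 19
f 31 10 32
f 19 32 6
f 31 32 19
f 3 15 39
f 15 5 40
f 39 40 12
f 15 40 39
f 7 20 36
f 20 3 35
f 36 35 11
f 20 35 36
f 9 27 28
f 27 7 24
f 28 24 8
f 27 24 28
f 10 33 29
f 33 9 25
f 29 25 2
f 33 25 29
f 44 43 46
f 44 46 45
f 46 43 47
f 46 47 45
f 47 43 48
f 47 48 45
f 48 43 49
f 48 49 45
f 49 43 50
f 49 50 45
f 50 43 51
f 50 51 45
f 51 43 52
f 51 52 45
f 52 43 44
f 52 44 45
f 54 53 56
f 54 56 55
f 56 53 57
f 56 57 55
f 57 53 58
f 57 58 55
f 58 53 59
f 58 59 55
f 59 53 60
f 59 60 55
f 60 53 61
f 60 61 55
f 61 53 62
f 61 62 55
f 62 53 63
f 62 63 55
f 63 53 54
f 63 54 55
f 65 64 67
f 65 67 66
f 67 64 68
f 67 68 66
f 68 64 69
f 68 69 66
f 69 64 70
f 69 70 66
f 70 64 71
f 70 71 66
f 71 64 72
f 71 72 66
f 72 64 73
f 72 73 66
f 73 64 74
f 73 74 66
f 74 64 75
f 74 75 66
f 75 64 76
f 75 76 66
f 76 64 65
f 76 65 66



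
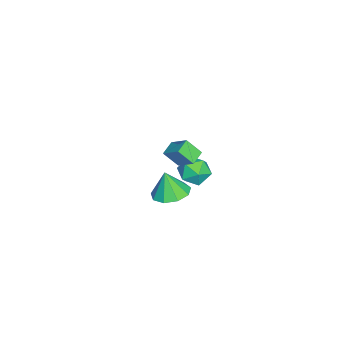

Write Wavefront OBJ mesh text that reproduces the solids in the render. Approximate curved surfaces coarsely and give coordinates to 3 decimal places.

v -3.345 0.009 -1.372
v -2.781 -0.525 -1.913
v -3.999 -1.255 -0.807
v -3.435 -1.789 -1.348
v -3.072 -1.299 -0.624
v -2.668 -0.518 -0.973
v -4.112 -1.262 -1.747
v -3.708 -0.481 -2.096
v -3.255 -1.31 -2.144
v -2.612 -1.333 -1.45
v -4.168 -0.447 -1.27
v -3.525 -0.47 -0.576
v -3.95 -2.227 -3.883
v -3.214 -2.979 -4.01
v -4.05 -2.573 -2.417
v -2.898 -2.349 -3.84
v -3.074 -1.662 -3.69
v -3.66 -1.239 -3.631
v -4.382 -1.279 -3.689
v -4.901 -1.762 -3.839
v -4.976 -2.463 -4.009
v -4.57 -3.054 -4.12
v -3.874 -3.257 -4.121
v -0.414 -1.363 3.341
v 0.104 -0.516 4.1
v -0.45 -0.631 2.548
v 0.068 0.216 3.307
v 0.332 -1.596 3.093
v 0.85 -0.749 3.852
v 0.296 -0.864 2.3
v 0.814 -0.017 3.059
f 1 12 6
f 1 6 2
f 1 2 8
f 1 8 11
f 1 11 12
f 2 6 10
f 6 12 5
f 12 11 3
f 11 8 7
f 8 2 9
f 4 10 5
f 4 5 3
f 4 3 7
f 4 7 9
f 4 9 10
f 5 10 6
f 3 5 12
f 7 3 11
f 9 7 8
f 10 9 2
f 14 13 16
f 14 16 15
f 16 13 17
f 16 17 15
f 17 13 18
f 17 18 15
f 18 13 19
f 18 19 15
f 19 13 20
f 19 20 15
f 20 13 21
f 20 21 15
f 21 13 22
f 21 22 15
f 22 13 23
f 22 23 15
f 23 13 14
f 23 14 15
f 25 27 24
f 28 25 24
f 24 27 26
f 26 28 24
f 25 31 27
f 29 25 28
f 29 31 25
f 27 31 26
f 30 28 26
f 26 31 30
f 30 29 28
f 31 29 30



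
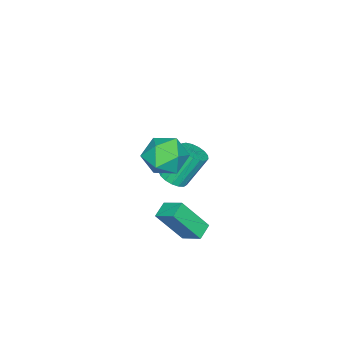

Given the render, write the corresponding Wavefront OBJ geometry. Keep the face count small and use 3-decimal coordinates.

v 1.548 0.447 1.994
v 2.292 -0.212 2.626
v 0.088 -0.608 2.614
v 0.832 -1.267 3.246
v 0.629 -0.148 3.554
v 1.532 0.504 3.17
v 0.848 -1.324 2.07
v 1.751 -0.672 1.686
v 1.859 -1.306 2.672
v 1.724 -0.58 3.589
v 0.656 -0.24 1.651
v 0.521 0.486 2.568
v -0.934 -0.325 -3.972
v -0.781 0.766 -3.361
v -0.074 -0.266 -4.294
v 0.078 0.826 -3.683
v -0.218 -1.386 -2.257
v -0.066 -0.294 -1.646
v 0.641 -1.326 -2.579
v 0.794 -0.235 -1.968
v -3.327 -2.831 -3.267
v -2.829 -2.206 -3.308
v -3.615 -1.465 -1.554
v -4.113 -2.089 -1.513
v -3.14 -2.087 -3.497
v -3.926 -1.346 -1.743
v -3.494 -2.139 -3.634
v -4.28 -1.398 -1.88
v -3.81 -2.35 -3.686
v -4.596 -1.609 -1.933
v -4.015 -2.67 -3.643
v -4.801 -1.929 -1.889
v -4.062 -3.027 -3.513
v -4.848 -2.286 -1.759
v -3.941 -3.339 -3.327
v -4.727 -2.598 -1.573
v -3.679 -3.535 -3.127
v -4.466 -2.794 -1.374
v -3.337 -3.569 -2.96
v -4.123 -2.828 -1.206
v -2.992 -3.434 -2.862
v -3.779 -2.693 -1.108
v -2.724 -3.161 -2.857
v -3.51 -2.42 -1.103
v -2.594 -2.812 -2.946
v -3.38 -2.071 -1.193
v -2.632 -2.467 -3.109
v -3.418 -1.726 -1.355
f 1 12 6
f 1 6 2
f 1 2 8
f 1 8 11
f 1 11 12
f 2 6 10
f 6 12 5
f 12 11 3
f 11 8 7
f 8 2 9
f 4 10 5
f 4 5 3
f 4 3 7
f 4 7 9
f 4 9 10
f 5 10 6
f 3 5 12
f 7 3 11
f 9 7 8
f 10 9 2
f 14 16 13
f 17 14 13
f 13 16 15
f 15 17 13
f 14 20 16
f 18 14 17
f 18 20 14
f 16 20 15
f 19 17 15
f 15 20 19
f 19 18 17
f 20 18 19
f 22 21 25
f 22 25 23
f 23 25 26
f 23 26 24
f 25 21 27
f 25 27 26
f 26 27 28
f 26 28 24
f 27 21 29
f 27 29 28
f 28 29 30
f 28 30 24
f 29 21 31
f 29 31 30
f 30 31 32
f 30 32 24
f 31 21 33
f 31 33 32
f 32 33 34
f 32 34 24
f 33 21 35
f 33 35 34
f 34 35 36
f 34 36 24
f 35 21 37
f 35 37 36
f 36 37 38
f 36 38 24
f 37 21 39
f 37 39 38
f 38 39 40
f 38 40 24
f 39 21 41
f 39 41 40
f 40 41 42
f 40 42 24
f 41 21 43
f 41 43 42
f 42 43 44
f 42 44 24
f 43 21 45
f 43 45 44
f 44 45 46
f 44 46 24
f 45 21 47
f 45 47 46
f 46 47 48
f 46 48 24
f 47 21 22
f 47 22 48
f 48 22 23
f 48 23 24



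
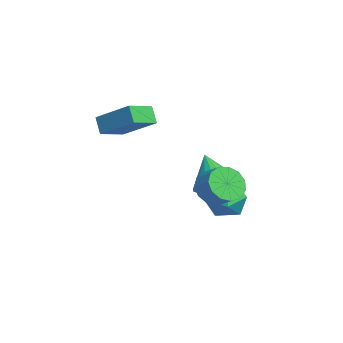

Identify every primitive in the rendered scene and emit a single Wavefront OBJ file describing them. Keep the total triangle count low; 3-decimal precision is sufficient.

v 3.333 0.213 -0.089
v 3.829 0.319 -0.915
v 4.584 0.813 -0.398
v 4.087 0.707 0.429
v 3.509 0.76 -0.87
v 4.264 1.254 -0.353
v 3.133 1.027 -0.576
v 3.888 1.522 -0.059
v 2.821 1.036 -0.128
v 3.576 1.53 0.389
v 2.671 0.783 0.333
v 3.426 1.277 0.85
v 2.731 0.349 0.66
v 3.486 0.844 1.177
v 2.982 -0.128 0.749
v 3.737 0.367 1.266
v 3.344 -0.497 0.573
v 4.099 -0.002 1.09
v 3.703 -0.64 0.186
v 4.458 -0.146 0.703
v 3.944 -0.513 -0.287
v 4.699 -0.019 0.23
v 3.991 -0.156 -0.698
v 4.746 0.339 -0.181
v 1.137 -4.441 2.506
v 0.626 -4.601 3.327
v 0.241 -3.383 2.155
v -0.269 -3.542 2.976
v 2.349 -3.078 3.524
v 1.839 -3.237 4.345
v 1.454 -2.019 3.173
v 0.943 -2.179 3.994
v -0.091 2.117 -2.174
v 0.875 2.02 -1.627
v -0.215 0.32 -2.273
v 0.751 0.223 -1.726
v -0.154 0.602 -1.197
v -0.077 1.713 -1.135
v 0.737 0.627 -2.765
v 0.814 1.738 -2.703
v 1.387 1.099 -1.992
v 0.837 1.084 -1.023
v -0.177 1.256 -2.877
v -0.727 1.241 -1.908
v 2.003 0.542 -0.411
v 2.793 0.764 0.322
v 0.817 0.138 0.991
v 2.593 1.172 0.271
v 2.292 1.472 0.102
v 1.94 1.61 -0.156
v 1.6 1.564 -0.458
v 1.329 1.341 -0.751
v 1.175 0.98 -0.986
v 1.164 0.543 -1.121
v 1.298 0.106 -1.134
v 1.554 -0.256 -1.021
v 1.888 -0.479 -0.803
v 2.242 -0.527 -0.517
v 2.554 -0.389 -0.212
v 2.772 -0.091 0.058
v 2.856 0.317 0.247
f 2 1 5
f 2 5 3
f 3 5 6
f 3 6 4
f 5 1 7
f 5 7 6
f 6 7 8
f 6 8 4
f 7 1 9
f 7 9 8
f 8 9 10
f 8 10 4
f 9 1 11
f 9 11 10
f 10 11 12
f 10 12 4
f 11 1 13
f 11 13 12
f 12 13 14
f 12 14 4
f 13 1 15
f 13 15 14
f 14 15 16
f 14 16 4
f 15 1 17
f 15 17 16
f 16 17 18
f 16 18 4
f 17 1 19
f 17 19 18
f 18 19 20
f 18 20 4
f 19 1 21
f 19 21 20
f 20 21 22
f 20 22 4
f 21 1 23
f 21 23 22
f 22 23 24
f 22 24 4
f 23 1 2
f 23 2 24
f 24 2 3
f 24 3 4
f 26 28 25
f 29 26 25
f 25 28 27
f 27 29 25
f 26 32 28
f 30 26 29
f 30 32 26
f 28 32 27
f 31 29 27
f 27 32 31
f 31 30 29
f 32 30 31
f 33 44 38
f 33 38 34
f 33 34 40
f 33 40 43
f 33 43 44
f 34 38 42
f 38 44 37
f 44 43 35
f 43 40 39
f 40 34 41
f 36 42 37
f 36 37 35
f 36 35 39
f 36 39 41
f 36 41 42
f 37 42 38
f 35 37 44
f 39 35 43
f 41 39 40
f 42 41 34
f 46 45 48
f 46 48 47
f 48 45 49
f 48 49 47
f 49 45 50
f 49 50 47
f 50 45 51
f 50 51 47
f 51 45 52
f 51 52 47
f 52 45 53
f 52 53 47
f 53 45 54
f 53 54 47
f 54 45 55
f 54 55 47
f 55 45 56
f 55 56 47
f 56 45 57
f 56 57 47
f 57 45 58
f 57 58 47
f 58 45 59
f 58 59 47
f 59 45 60
f 59 60 47
f 60 45 61
f 60 61 47
f 61 45 46
f 61 46 47



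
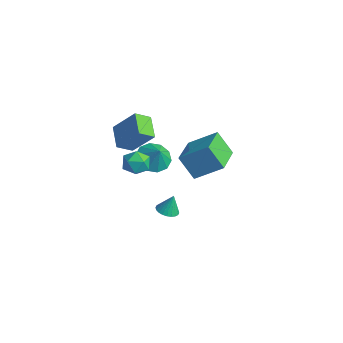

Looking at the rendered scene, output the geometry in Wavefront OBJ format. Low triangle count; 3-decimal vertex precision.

v 0.474 -1.081 -3.857
v 1.044 -0.784 -4.005
v 0.586 -0.739 -2.743
v 0.876 -0.593 -4.047
v 0.647 -0.477 -4.059
v 0.391 -0.452 -4.041
v 0.148 -0.523 -3.995
v -0.046 -0.68 -3.927
v -0.16 -0.897 -3.849
v -0.178 -1.142 -3.772
v -0.097 -1.378 -3.708
v 0.072 -1.568 -3.667
v 0.301 -1.685 -3.654
v 0.557 -1.709 -3.673
v 0.8 -1.638 -3.719
v 0.993 -1.482 -3.786
v 1.108 -1.265 -3.864
v 1.126 -1.019 -3.941
v 3.705 -2.625 3.412
v 4.694 -1.51 4.403
v 2.382 -1.086 3.002
v 3.371 0.028 3.994
v 4.529 -2.248 2.166
v 5.518 -1.134 3.158
v 3.206 -0.71 1.757
v 4.195 0.405 2.748
v -1.836 -1.725 -0.128
v -2.003 -2.627 0.478
v -3.087 -1.127 0.417
v -3.254 -2.029 1.023
v -0.846 -0.951 1.297
v -1.013 -1.853 1.903
v -2.097 -0.353 1.842
v -2.264 -1.255 2.448
v -1.841 -1.435 -0.422
v -1.353 -1.283 -1.117
v -1.067 -2.557 -0.123
v -0.579 -2.405 -0.818
v -0.546 -1.87 -0.142
v -1.024 -1.177 -0.327
v -1.396 -2.663 -0.913
v -1.874 -1.97 -1.098
v -1.078 -2.042 -1.42
v -0.552 -1.553 -0.943
v -1.868 -2.287 -0.297
v -1.342 -1.798 0.18
v -1.955 -0.302 -1.47
v -1.446 0.532 -1.763
v -1.265 -0.358 -0.43
v -1.944 0.717 -1.423
v -2.446 0.513 -1.1
v -2.76 -0.003 -0.92
v -2.767 -0.633 -0.949
v -2.464 -1.136 -1.178
v -1.967 -1.321 -1.518
v -1.465 -1.116 -1.84
v -1.15 -0.601 -2.021
v -1.143 0.029 -1.991
f 2 1 4
f 2 4 3
f 4 1 5
f 4 5 3
f 5 1 6
f 5 6 3
f 6 1 7
f 6 7 3
f 7 1 8
f 7 8 3
f 8 1 9
f 8 9 3
f 9 1 10
f 9 10 3
f 10 1 11
f 10 11 3
f 11 1 12
f 11 12 3
f 12 1 13
f 12 13 3
f 13 1 14
f 13 14 3
f 14 1 15
f 14 15 3
f 15 1 16
f 15 16 3
f 16 1 17
f 16 17 3
f 17 1 18
f 17 18 3
f 18 1 2
f 18 2 3
f 20 22 19
f 23 20 19
f 19 22 21
f 21 23 19
f 20 26 22
f 24 20 23
f 24 26 20
f 22 26 21
f 25 23 21
f 21 26 25
f 25 24 23
f 26 24 25
f 28 30 27
f 31 28 27
f 27 30 29
f 29 31 27
f 28 34 30
f 32 28 31
f 32 34 28
f 30 34 29
f 33 31 29
f 29 34 33
f 33 32 31
f 34 32 33
f 35 46 40
f 35 40 36
f 35 36 42
f 35 42 45
f 35 45 46
f 36 40 44
f 40 46 39
f 46 45 37
f 45 42 41
f 42 36 43
f 38 44 39
f 38 39 37
f 38 37 41
f 38 41 43
f 38 43 44
f 39 44 40
f 37 39 46
f 41 37 45
f 43 41 42
f 44 43 36
f 48 47 50
f 48 50 49
f 50 47 51
f 50 51 49
f 51 47 52
f 51 52 49
f 52 47 53
f 52 53 49
f 53 47 54
f 53 54 49
f 54 47 55
f 54 55 49
f 55 47 56
f 55 56 49
f 56 47 57
f 56 57 49
f 57 47 58
f 57 58 49
f 58 47 48
f 58 48 49



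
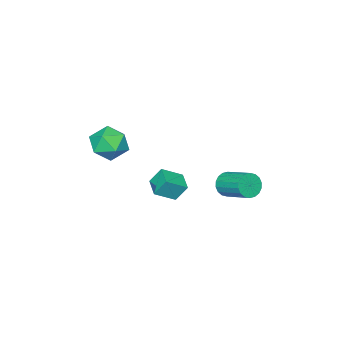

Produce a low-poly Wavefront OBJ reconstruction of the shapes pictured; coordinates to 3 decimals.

v -3.916 0.449 -3.392
v -3.552 0.121 -2.747
v -3.339 1.824 -2.003
v -3.704 2.151 -2.648
v -3.277 0.185 -2.971
v -3.064 1.888 -2.228
v -3.128 0.301 -3.278
v -2.915 2.003 -2.535
v -3.136 0.446 -3.608
v -2.923 2.148 -2.865
v -3.298 0.591 -3.895
v -3.085 2.294 -3.152
v -3.583 0.709 -4.083
v -3.37 2.411 -3.339
v -3.934 0.775 -4.133
v -3.721 2.477 -3.39
v -4.281 0.776 -4.037
v -4.068 2.479 -3.293
v -4.556 0.712 -3.812
v -4.343 2.415 -3.069
v -4.705 0.597 -3.505
v -4.492 2.299 -2.762
v -4.697 0.452 -3.175
v -4.484 2.154 -2.432
v -4.535 0.306 -2.888
v -4.322 2.009 -2.145
v -4.25 0.189 -2.701
v -4.037 1.891 -1.957
v -3.899 0.123 -2.65
v -3.686 1.825 -1.907
v -1.988 -1.848 -3.639
v -2.362 -1.333 -2.657
v -1.273 -0.888 -3.871
v -1.647 -0.372 -2.89
v -0.953 -2.448 -2.93
v -1.327 -1.932 -1.949
v -0.238 -1.487 -3.163
v -0.612 -0.972 -2.181
v 2.322 -0.842 1.748
v 3.382 -0.787 2.178
v 2.298 -2.673 2.042
v 3.358 -2.618 2.472
v 2.482 -2.155 3.048
v 2.497 -1.024 2.866
v 3.183 -2.436 1.354
v 3.198 -1.305 1.172
v 3.915 -1.772 1.935
v 3.481 -1.598 2.981
v 2.199 -1.862 1.239
v 1.765 -1.688 2.285
f 2 1 5
f 2 5 3
f 3 5 6
f 3 6 4
f 5 1 7
f 5 7 6
f 6 7 8
f 6 8 4
f 7 1 9
f 7 9 8
f 8 9 10
f 8 10 4
f 9 1 11
f 9 11 10
f 10 11 12
f 10 12 4
f 11 1 13
f 11 13 12
f 12 13 14
f 12 14 4
f 13 1 15
f 13 15 14
f 14 15 16
f 14 16 4
f 15 1 17
f 15 17 16
f 16 17 18
f 16 18 4
f 17 1 19
f 17 19 18
f 18 19 20
f 18 20 4
f 19 1 21
f 19 21 20
f 20 21 22
f 20 22 4
f 21 1 23
f 21 23 22
f 22 23 24
f 22 24 4
f 23 1 25
f 23 25 24
f 24 25 26
f 24 26 4
f 25 1 27
f 25 27 26
f 26 27 28
f 26 28 4
f 27 1 29
f 27 29 28
f 28 29 30
f 28 30 4
f 29 1 2
f 29 2 30
f 30 2 3
f 30 3 4
f 32 34 31
f 35 32 31
f 31 34 33
f 33 35 31
f 32 38 34
f 36 32 35
f 36 38 32
f 34 38 33
f 37 35 33
f 33 38 37
f 37 36 35
f 38 36 37
f 39 50 44
f 39 44 40
f 39 40 46
f 39 46 49
f 39 49 50
f 40 44 48
f 44 50 43
f 50 49 41
f 49 46 45
f 46 40 47
f 42 48 43
f 42 43 41
f 42 41 45
f 42 45 47
f 42 47 48
f 43 48 44
f 41 43 50
f 45 41 49
f 47 45 46
f 48 47 40



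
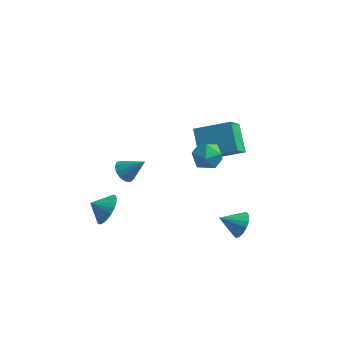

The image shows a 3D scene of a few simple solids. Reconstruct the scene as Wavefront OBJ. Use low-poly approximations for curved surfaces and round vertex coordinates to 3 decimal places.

v 3.044 -1.38 3.33
v 3.443 -1.737 2.59
v 2.057 -2.483 3.33
v 2.456 -2.84 2.59
v 2.892 -2.851 3.394
v 3.502 -2.169 3.394
v 1.998 -2.051 2.526
v 2.608 -1.369 2.526
v 2.797 -2.152 2.092
v 3.35 -2.647 2.629
v 2.15 -1.573 3.291
v 2.703 -2.068 3.828
v -2.92 -1.721 -3.825
v -2.326 -2.118 -3.125
v -3.74 -1.979 -3.275
v -2.357 -1.75 -2.999
v -2.474 -1.378 -2.999
v -2.658 -1.058 -3.124
v -2.883 -0.839 -3.356
v -3.113 -0.754 -3.659
v -3.314 -0.817 -3.988
v -3.455 -1.017 -4.292
v -3.514 -1.324 -4.525
v -3.483 -1.692 -4.651
v -3.367 -2.065 -4.651
v -3.182 -2.385 -4.526
v -2.957 -2.604 -4.294
v -2.727 -2.688 -3.99
v -2.526 -2.626 -3.662
v -2.386 -2.426 -3.358
v 4.115 -0.363 -4.166
v 4.588 -0.579 -3.507
v 3.025 -0.757 -3.514
v 4.492 -0.195 -3.434
v 4.31 0.15 -3.53
v 4.083 0.378 -3.771
v 3.863 0.436 -4.103
v 3.701 0.312 -4.449
v 3.634 0.032 -4.73
v 3.677 -0.337 -4.883
v 3.82 -0.713 -4.87
v 4.031 -1.008 -4.697
v 4.261 -1.156 -4.402
v 4.457 -1.121 -4.053
v 4.575 -0.913 -3.73
v 2.142 -1.499 2.086
v 1.407 -0.315 3.178
v 2.277 -0.449 1.038
v 1.542 0.735 2.13
v 3.998 -1.015 2.81
v 3.263 0.169 3.902
v 4.133 0.035 1.762
v 3.398 1.219 2.854
v -3.231 1.818 -3.855
v -2.844 2.23 -4.348
v -2.109 2.022 -2.805
v -3.091 2.499 -4.136
v -3.383 2.553 -3.835
v -3.626 2.373 -3.54
v -3.744 2.017 -3.345
v -3.699 1.598 -3.312
v -3.506 1.249 -3.451
v -3.225 1.081 -3.719
v -2.946 1.147 -4.029
v -2.758 1.426 -4.285
v -2.72 1.83 -4.404
f 1 12 6
f 1 6 2
f 1 2 8
f 1 8 11
f 1 11 12
f 2 6 10
f 6 12 5
f 12 11 3
f 11 8 7
f 8 2 9
f 4 10 5
f 4 5 3
f 4 3 7
f 4 7 9
f 4 9 10
f 5 10 6
f 3 5 12
f 7 3 11
f 9 7 8
f 10 9 2
f 14 13 16
f 14 16 15
f 16 13 17
f 16 17 15
f 17 13 18
f 17 18 15
f 18 13 19
f 18 19 15
f 19 13 20
f 19 20 15
f 20 13 21
f 20 21 15
f 21 13 22
f 21 22 15
f 22 13 23
f 22 23 15
f 23 13 24
f 23 24 15
f 24 13 25
f 24 25 15
f 25 13 26
f 25 26 15
f 26 13 27
f 26 27 15
f 27 13 28
f 27 28 15
f 28 13 29
f 28 29 15
f 29 13 30
f 29 30 15
f 30 13 14
f 30 14 15
f 32 31 34
f 32 34 33
f 34 31 35
f 34 35 33
f 35 31 36
f 35 36 33
f 36 31 37
f 36 37 33
f 37 31 38
f 37 38 33
f 38 31 39
f 38 39 33
f 39 31 40
f 39 40 33
f 40 31 41
f 40 41 33
f 41 31 42
f 41 42 33
f 42 31 43
f 42 43 33
f 43 31 44
f 43 44 33
f 44 31 45
f 44 45 33
f 45 31 32
f 45 32 33
f 47 49 46
f 50 47 46
f 46 49 48
f 48 50 46
f 47 53 49
f 51 47 50
f 51 53 47
f 49 53 48
f 52 50 48
f 48 53 52
f 52 51 50
f 53 51 52
f 55 54 57
f 55 57 56
f 57 54 58
f 57 58 56
f 58 54 59
f 58 59 56
f 59 54 60
f 59 60 56
f 60 54 61
f 60 61 56
f 61 54 62
f 61 62 56
f 62 54 63
f 62 63 56
f 63 54 64
f 63 64 56
f 64 54 65
f 64 65 56
f 65 54 66
f 65 66 56
f 66 54 55
f 66 55 56



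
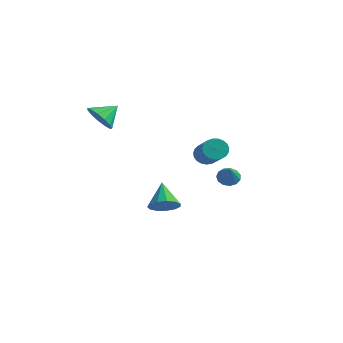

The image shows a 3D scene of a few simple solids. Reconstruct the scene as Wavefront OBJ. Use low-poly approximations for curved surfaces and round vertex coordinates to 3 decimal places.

v -1.721 0.466 -4.199
v -1.202 1.163 -4.341
v -2.559 1.334 -3.001
v -1.589 1.212 -4.647
v -2.018 1.024 -4.811
v -2.352 0.659 -4.781
v -2.486 0.233 -4.565
v -2.377 -0.119 -4.234
v -2.06 -0.286 -3.891
v -1.635 -0.213 -3.646
v -1.237 0.075 -3.576
v -0.993 0.487 -3.704
v -0.98 0.893 -3.989
v -2.876 -3.234 2.862
v -2.013 -3.45 2.67
v -2.484 -2.286 3.558
v -2.164 -3.122 2.307
v -2.542 -2.829 2.12
v -3.025 -2.665 2.169
v -3.461 -2.682 2.438
v -3.711 -2.874 2.842
v -3.697 -3.181 3.252
v -3.421 -3.505 3.539
v -2.973 -3.743 3.611
v -2.494 -3.819 3.445
v -2.136 -3.71 3.095
v 1.28 1.97 -1.818
v 1.688 2.441 -1.725
v 1.9 1.25 -0.902
v 1.419 2.495 -1.5
v 1.106 2.383 -1.376
v 0.848 2.14 -1.393
v 0.727 1.842 -1.545
v 0.782 1.585 -1.783
v 0.995 1.45 -2.033
v 1.299 1.48 -2.215
v 1.596 1.666 -2.271
v 1.793 1.947 -2.183
v 1.828 2.236 -1.98
v 1.743 -0.539 0.699
v 2.12 -0.58 0.147
v 3.474 -1.622 1.148
v 3.097 -1.581 1.701
v 2.214 -0.345 0.264
v 3.568 -1.387 1.265
v 2.227 -0.144 0.456
v 3.58 -1.186 1.458
v 2.156 -0.011 0.691
v 3.509 -1.053 1.692
v 2.013 0.03 0.927
v 3.367 -1.011 1.928
v 1.824 -0.027 1.123
v 3.178 -1.068 2.124
v 1.621 -0.172 1.246
v 2.975 -1.214 2.248
v 1.439 -0.381 1.275
v 2.793 -1.423 2.276
v 1.31 -0.617 1.204
v 2.663 -1.659 2.205
v 1.255 -0.84 1.046
v 2.609 -1.882 2.047
v 1.285 -1.011 0.828
v 2.639 -2.053 1.829
v 1.394 -1.1 0.588
v 2.748 -2.142 1.589
v 1.564 -1.092 0.367
v 2.917 -2.134 1.368
v 1.764 -0.989 0.203
v 3.118 -2.031 1.204
v 1.961 -0.808 0.125
v 3.315 -1.849 1.127
f 2 1 4
f 2 4 3
f 4 1 5
f 4 5 3
f 5 1 6
f 5 6 3
f 6 1 7
f 6 7 3
f 7 1 8
f 7 8 3
f 8 1 9
f 8 9 3
f 9 1 10
f 9 10 3
f 10 1 11
f 10 11 3
f 11 1 12
f 11 12 3
f 12 1 13
f 12 13 3
f 13 1 2
f 13 2 3
f 15 14 17
f 15 17 16
f 17 14 18
f 17 18 16
f 18 14 19
f 18 19 16
f 19 14 20
f 19 20 16
f 20 14 21
f 20 21 16
f 21 14 22
f 21 22 16
f 22 14 23
f 22 23 16
f 23 14 24
f 23 24 16
f 24 14 25
f 24 25 16
f 25 14 26
f 25 26 16
f 26 14 15
f 26 15 16
f 28 27 30
f 28 30 29
f 30 27 31
f 30 31 29
f 31 27 32
f 31 32 29
f 32 27 33
f 32 33 29
f 33 27 34
f 33 34 29
f 34 27 35
f 34 35 29
f 35 27 36
f 35 36 29
f 36 27 37
f 36 37 29
f 37 27 38
f 37 38 29
f 38 27 39
f 38 39 29
f 39 27 28
f 39 28 29
f 41 40 44
f 41 44 42
f 42 44 45
f 42 45 43
f 44 40 46
f 44 46 45
f 45 46 47
f 45 47 43
f 46 40 48
f 46 48 47
f 47 48 49
f 47 49 43
f 48 40 50
f 48 50 49
f 49 50 51
f 49 51 43
f 50 40 52
f 50 52 51
f 51 52 53
f 51 53 43
f 52 40 54
f 52 54 53
f 53 54 55
f 53 55 43
f 54 40 56
f 54 56 55
f 55 56 57
f 55 57 43
f 56 40 58
f 56 58 57
f 57 58 59
f 57 59 43
f 58 40 60
f 58 60 59
f 59 60 61
f 59 61 43
f 60 40 62
f 60 62 61
f 61 62 63
f 61 63 43
f 62 40 64
f 62 64 63
f 63 64 65
f 63 65 43
f 64 40 66
f 64 66 65
f 65 66 67
f 65 67 43
f 66 40 68
f 66 68 67
f 67 68 69
f 67 69 43
f 68 40 70
f 68 70 69
f 69 70 71
f 69 71 43
f 70 40 41
f 70 41 71
f 71 41 42
f 71 42 43



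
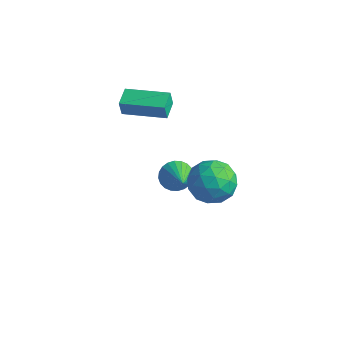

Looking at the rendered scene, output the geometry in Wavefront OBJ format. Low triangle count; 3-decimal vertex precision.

v 2.593 -2.904 1.481
v 3.253 -2.807 0.563
v 2.747 -4.733 1.397
v 3.407 -4.636 0.479
v 3.791 -4.298 1.493
v 3.696 -3.167 1.545
v 2.304 -4.373 0.415
v 2.209 -3.242 0.467
v 3.075 -3.714 -0.096
v 3.994 -3.668 0.57
v 2.006 -3.872 1.39
v 2.925 -3.826 2.056
v 2.91 -2.695 1.029
v 3.09 -4.845 0.931
v 3.316 -4.646 1.527
v 3.704 -4.589 0.987
v 3.17 -2.907 1.607
v 3.558 -2.849 1.067
v 3.874 -3.726 1.613
v 2.442 -4.691 0.893
v 2.83 -4.633 0.353
v 2.296 -2.951 0.973
v 2.684 -2.894 0.433
v 2.126 -3.814 0.347
v 3.193 -3.171 0.102
v 3.284 -4.246 0.053
v 2.635 -4.092 0.016
v 2.579 -3.427 0.046
v 3.733 -3.144 0.494
v 3.824 -4.219 0.444
v 4.049 -4.02 1.04
v 3.993 -3.355 1.071
v 3.628 -3.677 0.107
v 2.176 -3.321 1.516
v 2.267 -4.396 1.466
v 2.007 -4.185 0.889
v 1.951 -3.52 0.92
v 2.716 -3.294 1.907
v 2.807 -4.369 1.858
v 3.421 -4.113 1.914
v 3.365 -3.448 1.944
v 2.372 -3.863 1.853
v -2.738 -2.722 1.205
v -2.795 -2.832 2.015
v -3.137 -1.81 1.301
v -3.194 -1.921 2.111
v -0.846 -1.919 1.449
v -0.903 -2.03 2.259
v -1.245 -1.008 1.545
v -1.302 -1.118 2.355
v -0.383 -1.892 -2.623
v 0.226 -1.679 -3.097
v 0.703 -2.808 -1.637
v 0.229 -1.449 -2.886
v 0.139 -1.286 -2.636
v -0.031 -1.215 -2.383
v -0.254 -1.248 -2.167
v -0.497 -1.378 -2.021
v -0.723 -1.587 -1.966
v -0.896 -1.842 -2.012
v -0.992 -2.105 -2.15
v -0.995 -2.335 -2.361
v -0.905 -2.498 -2.611
v -0.736 -2.569 -2.863
v -0.513 -2.537 -3.079
v -0.27 -2.406 -3.226
v -0.044 -2.198 -3.28
v 0.13 -1.942 -3.235
f 1 38 17
f 38 12 41
f 17 41 6
f 38 41 17
f 1 17 13
f 17 6 18
f 13 18 2
f 17 18 13
f 1 13 22
f 13 2 23
f 22 23 8
f 13 23 22
f 1 22 34
f 22 8 37
f 34 37 11
f 22 37 34
f 1 34 38
f 34 11 42
f 38 42 12
f 34 42 38
f 2 18 29
f 18 6 32
f 29 32 10
f 18 32 29
f 6 41 19
f 41 12 40
f 19 40 5
f 41 40 19
f 12 42 39
f 42 11 35
f 39 35 3
f 42 35 39
f 11 37 36
f 37 8 24
f 36 24 7
f 37 24 36
f 8 23 28
f 23 2 25
f 28 25 9
f 23 25 28
f 4 30 16
f 30 10 31
f 16 31 5
f 30 31 16
f 4 16 14
f 16 5 15
f 14 15 3
f 16 15 14
f 4 14 21
f 14 3 20
f 21 20 7
f 14 20 21
f 4 21 26
f 21 7 27
f 26 27 9
f 21 27 26
f 4 26 30
f 26 9 33
f 30 33 10
f 26 33 30
f 5 31 19
f 31 10 32
f 19 32 6
f 31 32 19
f 3 15 39
f 15 5 40
f 39 40 12
f 15 40 39
f 7 20 36
f 20 3 35
f 36 35 11
f 20 35 36
f 9 27 28
f 27 7 24
f 28 24 8
f 27 24 28
f 10 33 29
f 33 9 25
f 29 25 2
f 33 25 29
f 44 46 43
f 47 44 43
f 43 46 45
f 45 47 43
f 44 50 46
f 48 44 47
f 48 50 44
f 46 50 45
f 49 47 45
f 45 50 49
f 49 48 47
f 50 48 49
f 52 51 54
f 52 54 53
f 54 51 55
f 54 55 53
f 55 51 56
f 55 56 53
f 56 51 57
f 56 57 53
f 57 51 58
f 57 58 53
f 58 51 59
f 58 59 53
f 59 51 60
f 59 60 53
f 60 51 61
f 60 61 53
f 61 51 62
f 61 62 53
f 62 51 63
f 62 63 53
f 63 51 64
f 63 64 53
f 64 51 65
f 64 65 53
f 65 51 66
f 65 66 53
f 66 51 67
f 66 67 53
f 67 51 68
f 67 68 53
f 68 51 52
f 68 52 53



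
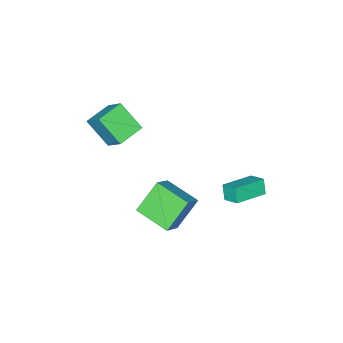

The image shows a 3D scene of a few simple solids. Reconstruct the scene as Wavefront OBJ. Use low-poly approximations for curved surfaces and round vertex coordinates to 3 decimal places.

v 1.221 -2.604 0.768
v 1.405 -3.973 2.087
v 1.503 -1.379 2
v 1.687 -2.748 3.319
v 2.773 -2.672 0.481
v 2.957 -4.041 1.8
v 3.055 -1.447 1.713
v 3.239 -2.816 3.032
v -1.38 3.856 -2.029
v -1.641 3.476 -1.187
v -1.312 4.767 -1.597
v -1.572 4.386 -0.755
v 0.492 3.514 -1.605
v 0.232 3.133 -0.763
v 0.561 4.424 -1.173
v 0.3 4.044 -0.331
v 0.551 -0.498 -2.84
v 1.698 -0.17 -1.865
v 0.354 1.543 -3.294
v 1.5 1.871 -2.319
v 1.94 -0.711 -4.401
v 3.086 -0.383 -3.426
v 1.742 1.33 -4.855
v 2.889 1.658 -3.88
f 2 4 1
f 5 2 1
f 1 4 3
f 3 5 1
f 2 8 4
f 6 2 5
f 6 8 2
f 4 8 3
f 7 5 3
f 3 8 7
f 7 6 5
f 8 6 7
f 10 12 9
f 13 10 9
f 9 12 11
f 11 13 9
f 10 16 12
f 14 10 13
f 14 16 10
f 12 16 11
f 15 13 11
f 11 16 15
f 15 14 13
f 16 14 15
f 18 20 17
f 21 18 17
f 17 20 19
f 19 21 17
f 18 24 20
f 22 18 21
f 22 24 18
f 20 24 19
f 23 21 19
f 19 24 23
f 23 22 21
f 24 22 23



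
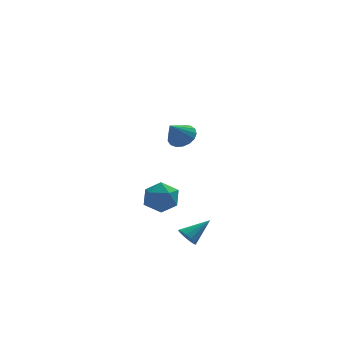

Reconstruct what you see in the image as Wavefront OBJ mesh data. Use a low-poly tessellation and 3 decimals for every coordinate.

v -3.608 2.951 -2.862
v -2.579 3.336 -2.971
v -3.081 1.364 -3.489
v -2.052 1.749 -3.598
v -2.479 1.593 -2.593
v -2.805 2.574 -2.204
v -2.855 2.126 -4.256
v -3.181 3.107 -3.867
v -2.114 2.826 -3.832
v -1.881 2.497 -2.804
v -3.779 2.203 -3.656
v -3.546 1.874 -2.628
v -2.118 -2.893 -3.719
v -1.72 -3.295 -4.04
v -0.882 -2.387 -2.821
v -1.712 -3.007 -4.214
v -1.812 -2.689 -4.255
v -1.995 -2.425 -4.153
v -2.21 -2.287 -3.934
v -2.401 -2.311 -3.658
v -2.516 -2.492 -3.399
v -2.524 -2.78 -3.225
v -2.424 -3.098 -3.184
v -2.241 -3.362 -3.286
v -2.026 -3.5 -3.504
v -1.835 -3.475 -3.78
v -2.369 -2.816 3.382
v -1.888 -2.478 3.925
v -3.051 -3.444 4.378
v -2.174 -2.227 3.887
v -2.505 -2.111 3.734
v -2.805 -2.156 3.5
v -3.005 -2.352 3.239
v -3.06 -2.655 3.011
v -2.956 -2.995 2.868
v -2.718 -3.294 2.843
v -2.4 -3.483 2.941
v -2.075 -3.52 3.14
v -1.817 -3.395 3.395
v -1.686 -3.138 3.647
v -1.712 -2.807 3.838
f 1 12 6
f 1 6 2
f 1 2 8
f 1 8 11
f 1 11 12
f 2 6 10
f 6 12 5
f 12 11 3
f 11 8 7
f 8 2 9
f 4 10 5
f 4 5 3
f 4 3 7
f 4 7 9
f 4 9 10
f 5 10 6
f 3 5 12
f 7 3 11
f 9 7 8
f 10 9 2
f 14 13 16
f 14 16 15
f 16 13 17
f 16 17 15
f 17 13 18
f 17 18 15
f 18 13 19
f 18 19 15
f 19 13 20
f 19 20 15
f 20 13 21
f 20 21 15
f 21 13 22
f 21 22 15
f 22 13 23
f 22 23 15
f 23 13 24
f 23 24 15
f 24 13 25
f 24 25 15
f 25 13 26
f 25 26 15
f 26 13 14
f 26 14 15
f 28 27 30
f 28 30 29
f 30 27 31
f 30 31 29
f 31 27 32
f 31 32 29
f 32 27 33
f 32 33 29
f 33 27 34
f 33 34 29
f 34 27 35
f 34 35 29
f 35 27 36
f 35 36 29
f 36 27 37
f 36 37 29
f 37 27 38
f 37 38 29
f 38 27 39
f 38 39 29
f 39 27 40
f 39 40 29
f 40 27 41
f 40 41 29
f 41 27 28
f 41 28 29



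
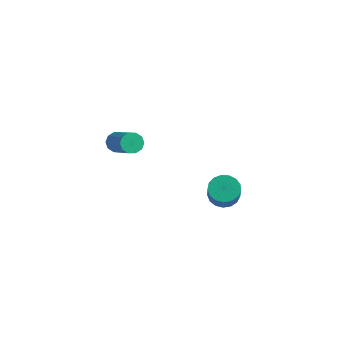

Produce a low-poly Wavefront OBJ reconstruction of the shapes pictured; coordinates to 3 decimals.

v 2.967 3.981 -0.571
v 3.624 4.172 -0.877
v 4.491 3.31 0.444
v 3.833 3.119 0.751
v 3.552 4.443 -0.653
v 4.418 3.581 0.668
v 3.345 4.608 -0.41
v 4.212 3.747 0.911
v 3.052 4.629 -0.204
v 3.919 3.768 1.117
v 2.739 4.502 -0.082
v 3.606 3.641 1.24
v 2.479 4.256 -0.072
v 3.346 3.394 1.25
v 2.33 3.946 -0.176
v 3.197 3.085 1.146
v 2.327 3.644 -0.371
v 3.194 2.783 0.951
v 2.47 3.42 -0.611
v 3.337 2.558 0.711
v 2.728 3.324 -0.842
v 3.594 2.462 0.479
v 3.04 3.378 -1.011
v 3.906 2.517 0.31
v 3.335 3.571 -1.08
v 4.202 2.709 0.242
v 3.546 3.857 -1.031
v 4.412 2.996 0.29
v -2.834 2.778 0.612
v -2.532 2.722 0.096
v -1.045 2.286 1.012
v -1.346 2.342 1.528
v -2.5 3.074 0.211
v -1.013 2.637 1.126
v -2.595 3.312 0.478
v -1.107 2.876 1.394
v -2.781 3.346 0.797
v -1.294 2.91 1.713
v -2.987 3.164 1.046
v -1.5 2.728 1.961
v -3.135 2.834 1.128
v -1.648 2.398 2.044
v -3.167 2.483 1.014
v -1.68 2.046 1.929
v -3.073 2.244 0.746
v -1.585 1.808 1.662
v -2.886 2.21 0.427
v -1.399 1.774 1.343
v -2.68 2.392 0.179
v -1.193 1.956 1.094
f 2 1 5
f 2 5 3
f 3 5 6
f 3 6 4
f 5 1 7
f 5 7 6
f 6 7 8
f 6 8 4
f 7 1 9
f 7 9 8
f 8 9 10
f 8 10 4
f 9 1 11
f 9 11 10
f 10 11 12
f 10 12 4
f 11 1 13
f 11 13 12
f 12 13 14
f 12 14 4
f 13 1 15
f 13 15 14
f 14 15 16
f 14 16 4
f 15 1 17
f 15 17 16
f 16 17 18
f 16 18 4
f 17 1 19
f 17 19 18
f 18 19 20
f 18 20 4
f 19 1 21
f 19 21 20
f 20 21 22
f 20 22 4
f 21 1 23
f 21 23 22
f 22 23 24
f 22 24 4
f 23 1 25
f 23 25 24
f 24 25 26
f 24 26 4
f 25 1 27
f 25 27 26
f 26 27 28
f 26 28 4
f 27 1 2
f 27 2 28
f 28 2 3
f 28 3 4
f 30 29 33
f 30 33 31
f 31 33 34
f 31 34 32
f 33 29 35
f 33 35 34
f 34 35 36
f 34 36 32
f 35 29 37
f 35 37 36
f 36 37 38
f 36 38 32
f 37 29 39
f 37 39 38
f 38 39 40
f 38 40 32
f 39 29 41
f 39 41 40
f 40 41 42
f 40 42 32
f 41 29 43
f 41 43 42
f 42 43 44
f 42 44 32
f 43 29 45
f 43 45 44
f 44 45 46
f 44 46 32
f 45 29 47
f 45 47 46
f 46 47 48
f 46 48 32
f 47 29 49
f 47 49 48
f 48 49 50
f 48 50 32
f 49 29 30
f 49 30 50
f 50 30 31
f 50 31 32



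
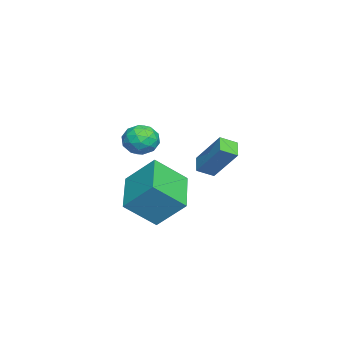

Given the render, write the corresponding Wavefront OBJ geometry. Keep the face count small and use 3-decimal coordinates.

v 2.227 -1.836 -3.603
v 2.759 -3.051 -2.462
v 2.407 -0.624 -2.396
v 2.939 -1.839 -1.255
v 4.281 -1.521 -4.225
v 4.813 -2.736 -3.084
v 4.461 -0.309 -3.018
v 4.993 -1.524 -1.877
v 0.997 -2.068 -0.776
v 1.762 -2.012 -1.067
v 1.198 -3.348 -0.493
v 1.963 -3.292 -0.784
v 1.759 -2.908 -0.088
v 1.635 -2.117 -0.263
v 1.325 -3.243 -1.297
v 1.201 -2.452 -1.472
v 1.965 -2.738 -1.388
v 2.233 -2.531 -0.642
v 0.727 -2.829 -0.918
v 0.995 -2.622 -0.172
v 1.362 -1.927 -0.946
v 1.598 -3.433 -0.614
v 1.478 -3.207 -0.205
v 1.928 -3.174 -0.376
v 1.287 -1.989 -0.474
v 1.737 -1.956 -0.645
v 1.735 -2.483 -0.07
v 1.223 -3.404 -0.915
v 1.673 -3.371 -1.086
v 1.032 -2.186 -1.184
v 1.482 -2.153 -1.355
v 1.225 -2.877 -1.49
v 1.931 -2.321 -1.306
v 2.049 -3.074 -1.14
v 1.674 -3.045 -1.441
v 1.601 -2.58 -1.544
v 2.088 -2.2 -0.867
v 2.207 -2.953 -0.701
v 2.087 -2.727 -0.292
v 2.014 -2.261 -0.395
v 2.208 -2.627 -1.056
v 0.753 -2.407 -0.859
v 0.872 -3.16 -0.693
v 0.946 -3.099 -1.165
v 0.873 -2.633 -1.268
v 0.911 -2.286 -0.42
v 1.029 -3.039 -0.254
v 1.359 -2.78 -0.016
v 1.286 -2.315 -0.119
v 0.752 -2.733 -0.504
v -1.391 -0.9 -2.798
v -0.809 0.172 -1.315
v -1.702 -0.206 -3.178
v -1.121 0.866 -1.695
v -0.599 -0.766 -3.205
v -0.018 0.306 -1.722
v -0.911 -0.072 -3.585
v -0.329 1 -2.102
f 2 4 1
f 5 2 1
f 1 4 3
f 3 5 1
f 2 8 4
f 6 2 5
f 6 8 2
f 4 8 3
f 7 5 3
f 3 8 7
f 7 6 5
f 8 6 7
f 9 46 25
f 46 20 49
f 25 49 14
f 46 49 25
f 9 25 21
f 25 14 26
f 21 26 10
f 25 26 21
f 9 21 30
f 21 10 31
f 30 31 16
f 21 31 30
f 9 30 42
f 30 16 45
f 42 45 19
f 30 45 42
f 9 42 46
f 42 19 50
f 46 50 20
f 42 50 46
f 10 26 37
f 26 14 40
f 37 40 18
f 26 40 37
f 14 49 27
f 49 20 48
f 27 48 13
f 49 48 27
f 20 50 47
f 50 19 43
f 47 43 11
f 50 43 47
f 19 45 44
f 45 16 32
f 44 32 15
f 45 32 44
f 16 31 36
f 31 10 33
f 36 33 17
f 31 33 36
f 12 38 24
f 38 18 39
f 24 39 13
f 38 39 24
f 12 24 22
f 24 13 23
f 22 23 11
f 24 23 22
f 12 22 29
f 22 11 28
f 29 28 15
f 22 28 29
f 12 29 34
f 29 15 35
f 34 35 17
f 29 35 34
f 12 34 38
f 34 17 41
f 38 41 18
f 34 41 38
f 13 39 27
f 39 18 40
f 27 40 14
f 39 40 27
f 11 23 47
f 23 13 48
f 47 48 20
f 23 48 47
f 15 28 44
f 28 11 43
f 44 43 19
f 28 43 44
f 17 35 36
f 35 15 32
f 36 32 16
f 35 32 36
f 18 41 37
f 41 17 33
f 37 33 10
f 41 33 37
f 52 54 51
f 55 52 51
f 51 54 53
f 53 55 51
f 52 58 54
f 56 52 55
f 56 58 52
f 54 58 53
f 57 55 53
f 53 58 57
f 57 56 55
f 58 56 57

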